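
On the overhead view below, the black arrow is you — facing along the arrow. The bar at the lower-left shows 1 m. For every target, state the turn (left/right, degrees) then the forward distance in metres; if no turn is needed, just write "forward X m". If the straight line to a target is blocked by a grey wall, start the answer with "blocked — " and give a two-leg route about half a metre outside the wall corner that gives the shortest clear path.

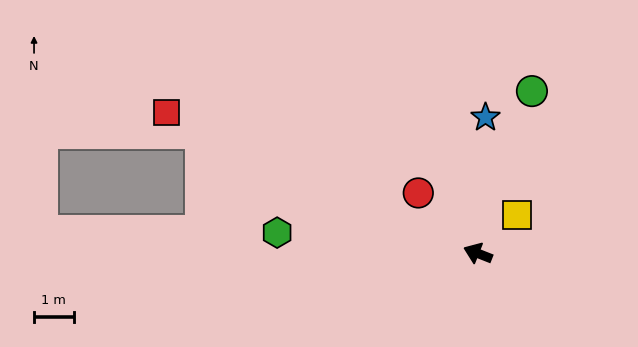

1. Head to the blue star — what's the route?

turn right 72°, forward 3.4 m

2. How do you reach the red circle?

turn right 24°, forward 2.1 m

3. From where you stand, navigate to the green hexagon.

turn left 16°, forward 5.1 m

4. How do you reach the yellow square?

turn right 114°, forward 1.4 m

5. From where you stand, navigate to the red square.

turn right 3°, forward 8.6 m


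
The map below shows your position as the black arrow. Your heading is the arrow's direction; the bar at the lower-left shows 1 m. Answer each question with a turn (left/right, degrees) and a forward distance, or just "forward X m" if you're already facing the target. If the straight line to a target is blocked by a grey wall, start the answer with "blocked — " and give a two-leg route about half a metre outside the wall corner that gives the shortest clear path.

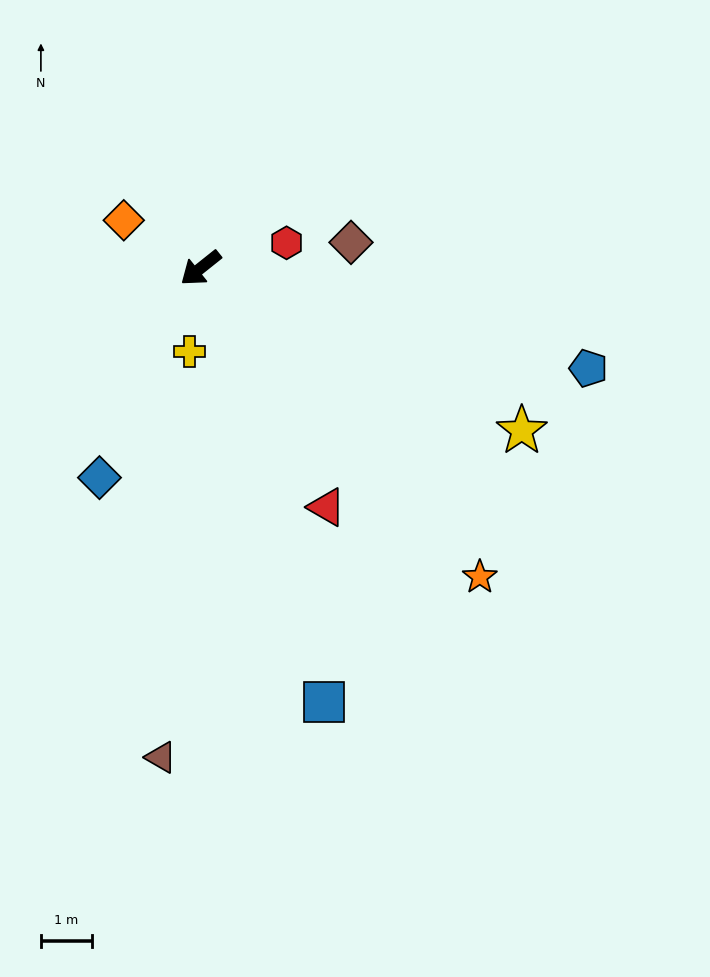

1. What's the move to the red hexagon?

turn left 158°, forward 1.7 m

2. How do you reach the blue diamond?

turn left 26°, forward 4.5 m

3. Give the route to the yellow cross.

turn left 44°, forward 1.6 m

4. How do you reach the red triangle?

turn left 79°, forward 5.3 m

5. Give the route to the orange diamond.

turn right 70°, forward 1.8 m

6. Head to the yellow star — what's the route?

turn left 115°, forward 7.0 m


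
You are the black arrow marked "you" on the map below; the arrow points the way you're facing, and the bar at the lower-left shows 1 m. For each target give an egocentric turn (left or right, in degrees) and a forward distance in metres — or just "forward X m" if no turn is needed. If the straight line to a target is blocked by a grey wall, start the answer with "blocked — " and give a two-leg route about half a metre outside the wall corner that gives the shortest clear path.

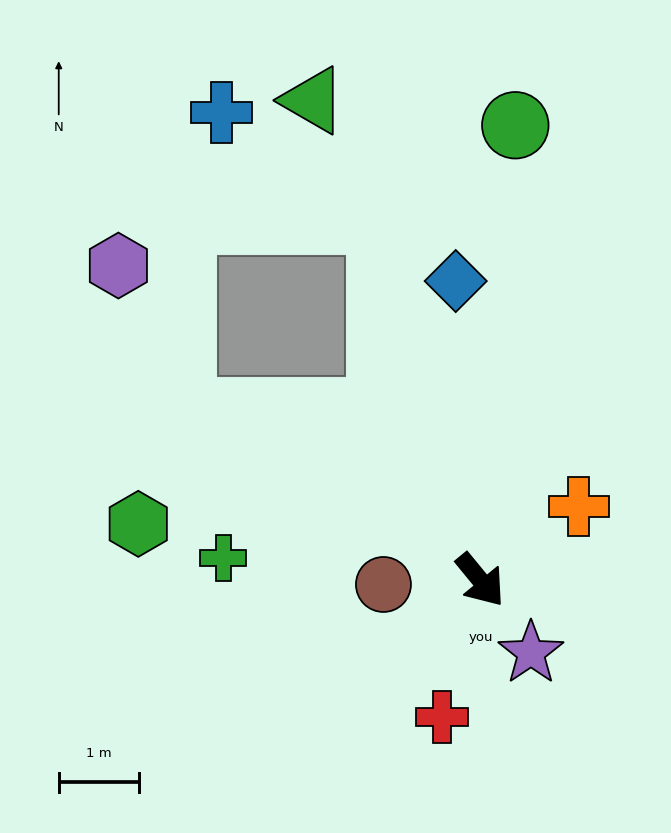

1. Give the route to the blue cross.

blocked — turn left 156°, forward 4.7 m, then turn left 41°, forward 2.4 m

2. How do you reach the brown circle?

turn right 127°, forward 1.2 m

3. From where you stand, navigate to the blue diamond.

turn left 145°, forward 3.7 m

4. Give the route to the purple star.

turn right 5°, forward 1.1 m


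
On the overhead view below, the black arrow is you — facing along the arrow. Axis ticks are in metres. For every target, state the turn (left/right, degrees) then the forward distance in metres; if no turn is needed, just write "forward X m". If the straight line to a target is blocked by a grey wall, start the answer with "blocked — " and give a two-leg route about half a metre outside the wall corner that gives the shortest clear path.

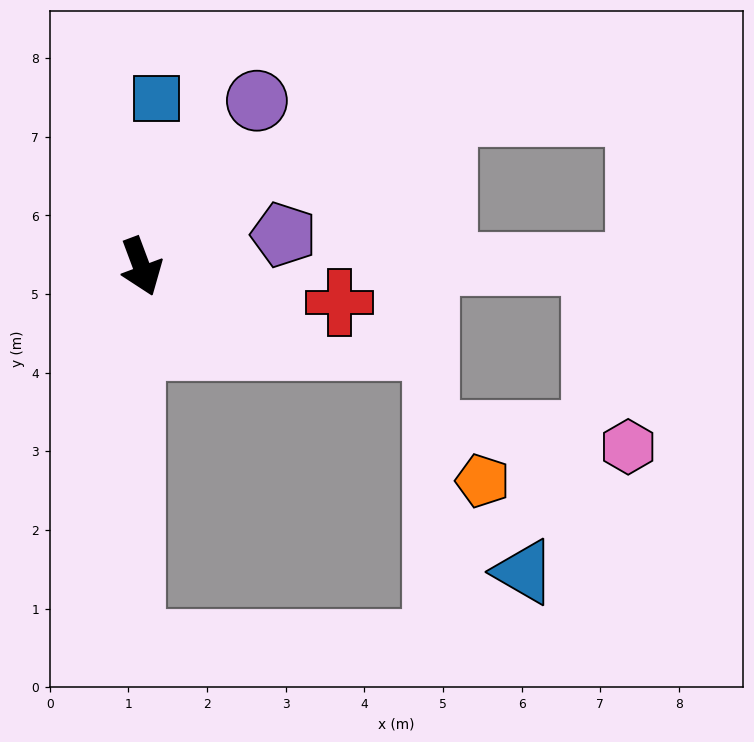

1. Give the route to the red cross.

turn left 59°, forward 2.6 m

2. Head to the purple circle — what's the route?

turn left 125°, forward 2.6 m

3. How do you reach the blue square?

turn left 154°, forward 2.2 m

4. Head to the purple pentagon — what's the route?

turn left 82°, forward 1.9 m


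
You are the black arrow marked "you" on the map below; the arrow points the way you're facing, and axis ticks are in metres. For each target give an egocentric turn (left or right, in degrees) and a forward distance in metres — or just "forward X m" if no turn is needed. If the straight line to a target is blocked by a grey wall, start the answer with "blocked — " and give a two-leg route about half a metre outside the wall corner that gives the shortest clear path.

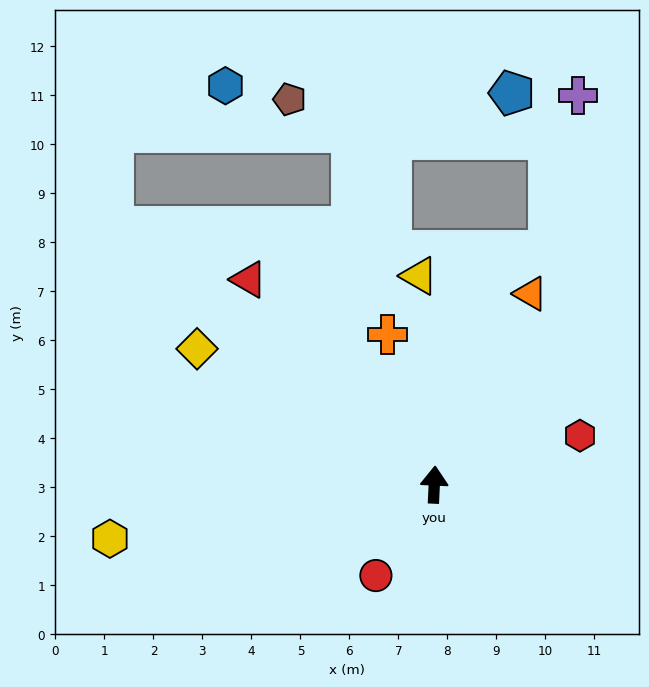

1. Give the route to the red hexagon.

turn right 69°, forward 3.1 m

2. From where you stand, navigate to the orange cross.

turn left 20°, forward 3.2 m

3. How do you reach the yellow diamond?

turn left 63°, forward 5.6 m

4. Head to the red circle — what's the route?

turn left 150°, forward 2.2 m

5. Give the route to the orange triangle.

turn right 24°, forward 4.4 m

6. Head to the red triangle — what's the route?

turn left 45°, forward 5.6 m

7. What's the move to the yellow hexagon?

turn left 102°, forward 6.7 m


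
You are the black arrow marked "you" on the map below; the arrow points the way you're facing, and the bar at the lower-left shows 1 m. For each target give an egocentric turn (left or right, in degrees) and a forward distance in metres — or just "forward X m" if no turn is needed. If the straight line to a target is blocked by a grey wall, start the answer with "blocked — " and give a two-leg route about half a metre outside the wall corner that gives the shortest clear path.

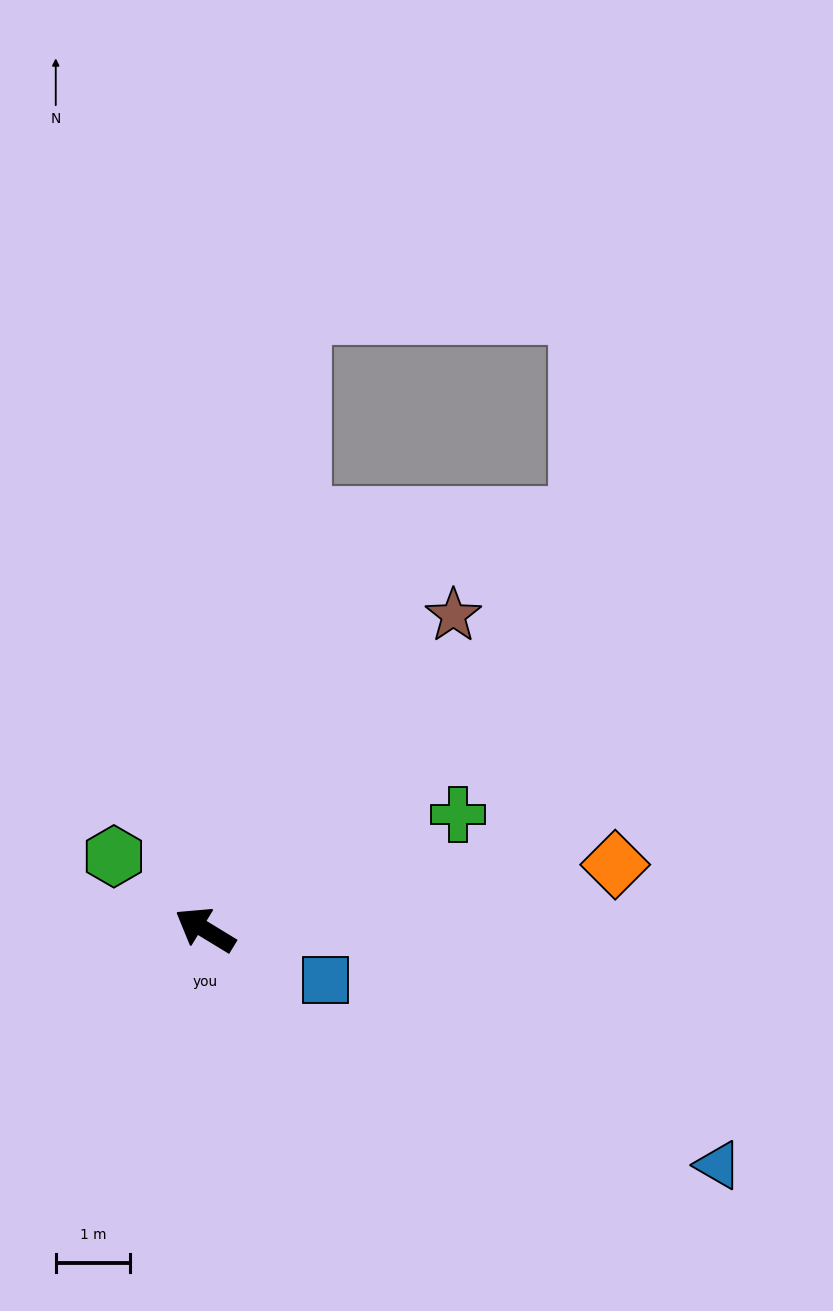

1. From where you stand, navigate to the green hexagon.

turn right 7°, forward 1.6 m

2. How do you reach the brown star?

turn right 97°, forward 5.4 m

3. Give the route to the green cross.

turn right 124°, forward 3.7 m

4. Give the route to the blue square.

turn right 171°, forward 1.8 m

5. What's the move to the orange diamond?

turn right 140°, forward 5.6 m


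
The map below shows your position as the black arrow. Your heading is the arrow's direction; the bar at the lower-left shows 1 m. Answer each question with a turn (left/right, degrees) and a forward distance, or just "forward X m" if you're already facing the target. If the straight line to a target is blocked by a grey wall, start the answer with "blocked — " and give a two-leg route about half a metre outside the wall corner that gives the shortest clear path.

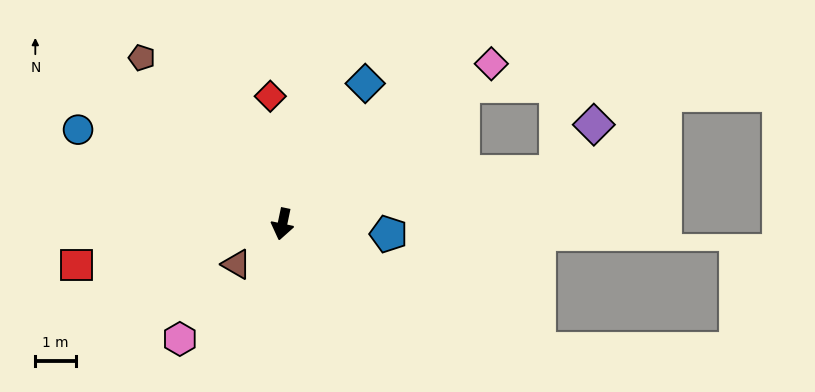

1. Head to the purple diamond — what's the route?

blocked — turn left 113°, forward 6.9 m, then turn left 40°, forward 1.5 m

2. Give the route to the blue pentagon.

turn left 96°, forward 2.6 m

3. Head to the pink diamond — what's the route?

turn left 139°, forward 6.5 m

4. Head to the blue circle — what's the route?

turn right 103°, forward 5.5 m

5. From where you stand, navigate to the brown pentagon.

turn right 128°, forward 5.4 m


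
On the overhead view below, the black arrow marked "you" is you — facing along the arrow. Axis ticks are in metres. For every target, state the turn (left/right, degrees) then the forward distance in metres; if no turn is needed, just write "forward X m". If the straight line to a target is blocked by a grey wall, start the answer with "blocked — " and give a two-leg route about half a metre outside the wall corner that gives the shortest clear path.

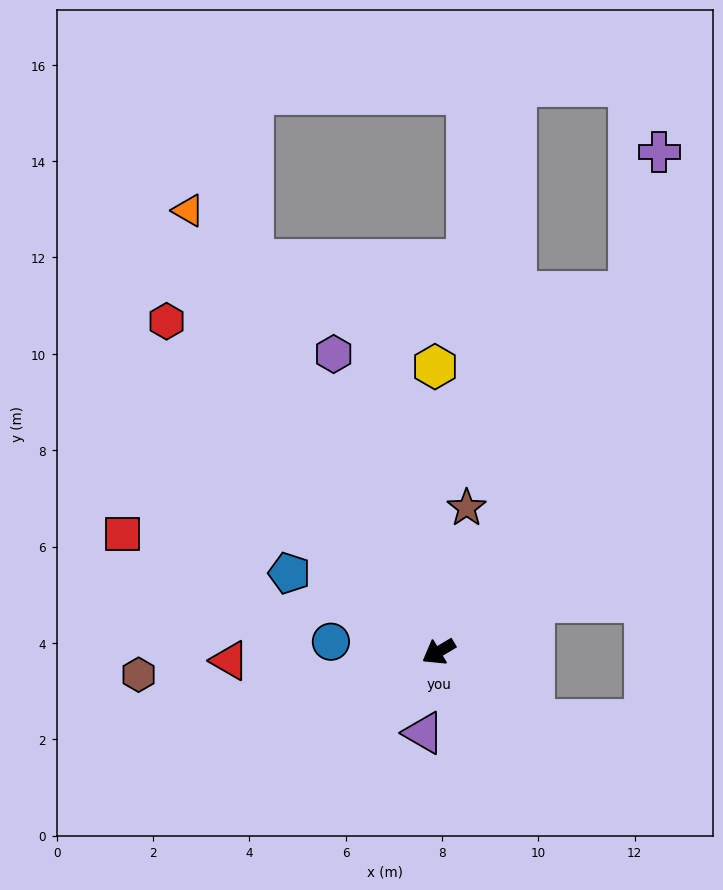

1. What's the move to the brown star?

turn right 132°, forward 3.0 m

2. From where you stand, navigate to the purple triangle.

turn left 49°, forward 1.7 m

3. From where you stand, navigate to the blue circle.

turn right 36°, forward 2.2 m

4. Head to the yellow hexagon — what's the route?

turn right 120°, forward 5.9 m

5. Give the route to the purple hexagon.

turn right 101°, forward 6.6 m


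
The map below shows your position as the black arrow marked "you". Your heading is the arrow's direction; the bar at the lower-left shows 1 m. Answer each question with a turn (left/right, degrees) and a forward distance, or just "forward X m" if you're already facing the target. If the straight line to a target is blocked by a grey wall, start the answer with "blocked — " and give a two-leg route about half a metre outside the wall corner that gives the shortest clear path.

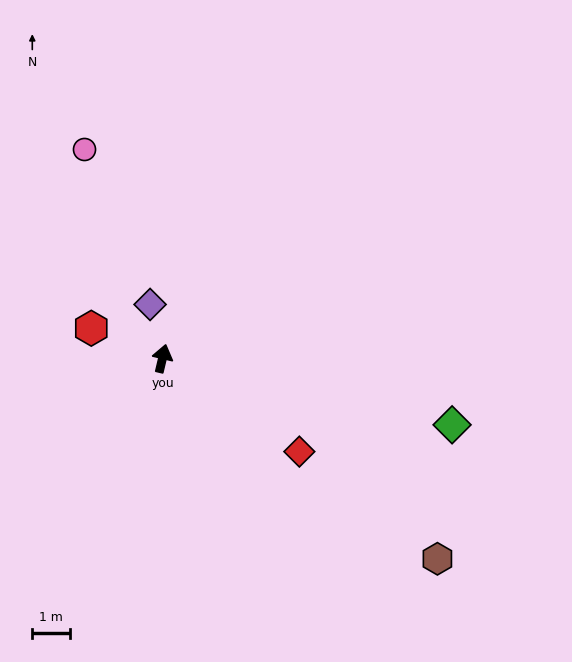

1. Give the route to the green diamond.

turn right 90°, forward 7.9 m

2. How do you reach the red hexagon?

turn left 80°, forward 2.1 m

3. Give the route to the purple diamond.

turn left 26°, forward 1.5 m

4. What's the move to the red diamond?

turn right 111°, forward 4.4 m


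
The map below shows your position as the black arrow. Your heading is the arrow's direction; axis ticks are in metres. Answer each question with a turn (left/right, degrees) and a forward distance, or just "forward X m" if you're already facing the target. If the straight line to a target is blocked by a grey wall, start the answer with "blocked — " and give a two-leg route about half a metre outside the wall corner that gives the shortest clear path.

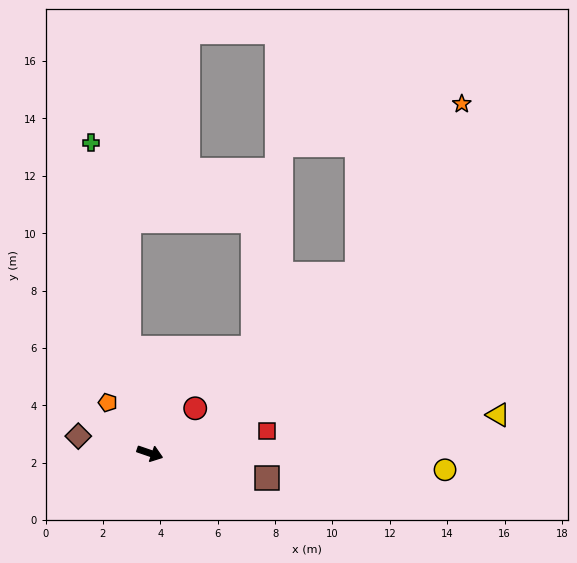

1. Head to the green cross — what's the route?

turn left 120°, forward 11.0 m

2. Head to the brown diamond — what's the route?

turn right 174°, forward 2.6 m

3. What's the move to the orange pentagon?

turn left 149°, forward 2.3 m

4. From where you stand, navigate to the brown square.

turn left 7°, forward 4.2 m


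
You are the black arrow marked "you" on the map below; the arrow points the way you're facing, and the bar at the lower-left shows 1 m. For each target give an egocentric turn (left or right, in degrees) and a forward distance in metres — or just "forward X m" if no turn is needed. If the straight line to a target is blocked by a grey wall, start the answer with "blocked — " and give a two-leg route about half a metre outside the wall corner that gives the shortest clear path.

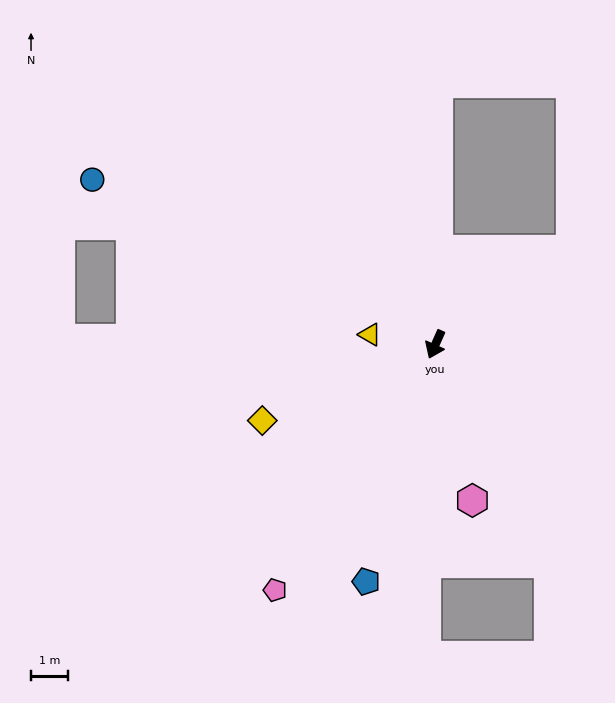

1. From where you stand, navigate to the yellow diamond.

turn right 42°, forward 5.1 m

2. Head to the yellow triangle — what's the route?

turn right 75°, forward 1.8 m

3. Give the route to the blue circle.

turn right 92°, forward 10.3 m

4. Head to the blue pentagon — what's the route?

turn left 8°, forward 6.7 m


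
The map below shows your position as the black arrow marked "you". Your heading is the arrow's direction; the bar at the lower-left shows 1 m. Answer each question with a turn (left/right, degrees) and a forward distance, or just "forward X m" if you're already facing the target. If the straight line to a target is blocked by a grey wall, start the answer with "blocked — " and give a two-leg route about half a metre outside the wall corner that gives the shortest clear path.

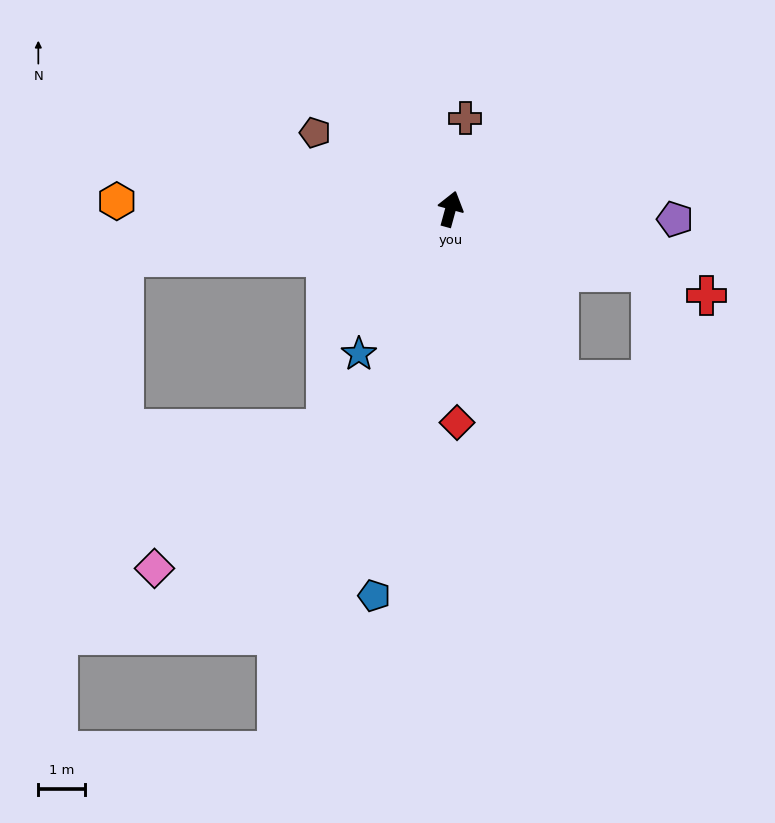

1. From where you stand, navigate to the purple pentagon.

turn right 77°, forward 4.8 m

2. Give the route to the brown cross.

turn left 6°, forward 2.0 m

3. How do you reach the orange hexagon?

turn left 104°, forward 7.2 m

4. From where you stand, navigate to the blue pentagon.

turn right 176°, forward 8.5 m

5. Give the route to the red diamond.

turn right 163°, forward 4.6 m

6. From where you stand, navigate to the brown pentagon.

turn left 76°, forward 3.3 m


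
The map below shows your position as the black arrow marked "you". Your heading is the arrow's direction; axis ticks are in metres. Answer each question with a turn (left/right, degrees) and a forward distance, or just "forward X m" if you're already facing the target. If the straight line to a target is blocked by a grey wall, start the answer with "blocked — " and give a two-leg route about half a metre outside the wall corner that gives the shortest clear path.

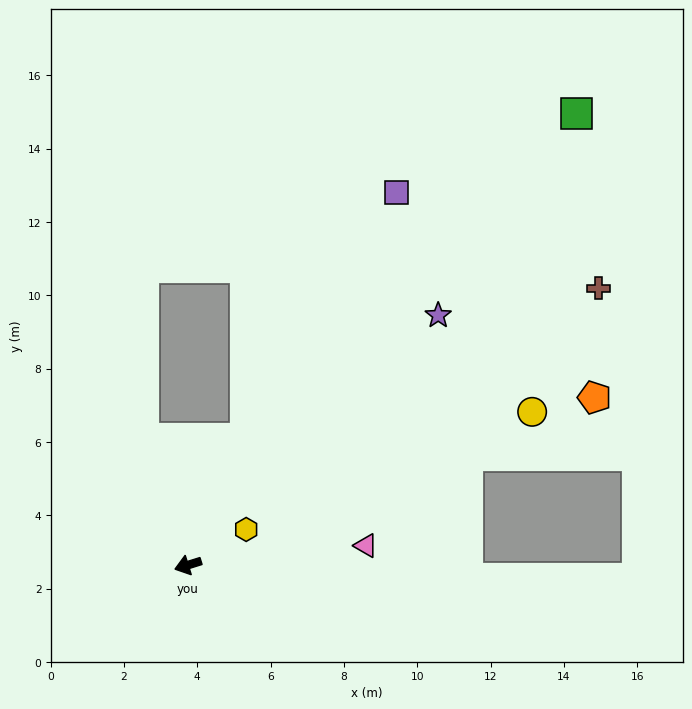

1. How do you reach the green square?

turn right 148°, forward 16.3 m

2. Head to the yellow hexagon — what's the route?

turn right 166°, forward 1.9 m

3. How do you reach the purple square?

turn right 137°, forward 11.6 m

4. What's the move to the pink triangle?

turn left 169°, forward 4.9 m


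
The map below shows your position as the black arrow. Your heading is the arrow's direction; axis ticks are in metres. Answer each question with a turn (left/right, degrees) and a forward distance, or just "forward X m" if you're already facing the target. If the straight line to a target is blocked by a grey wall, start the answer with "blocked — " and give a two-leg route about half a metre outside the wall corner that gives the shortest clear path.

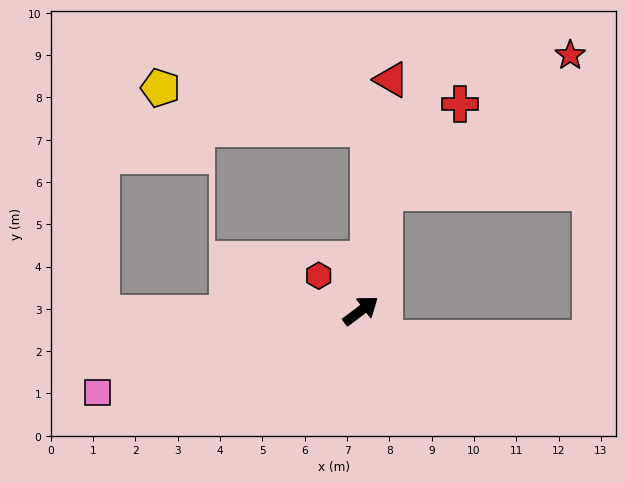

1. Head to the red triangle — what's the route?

turn left 45°, forward 5.5 m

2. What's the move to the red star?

blocked — turn left 41°, forward 2.8 m, then turn right 41°, forward 5.5 m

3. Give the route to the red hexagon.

turn left 103°, forward 1.3 m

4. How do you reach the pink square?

turn left 160°, forward 6.5 m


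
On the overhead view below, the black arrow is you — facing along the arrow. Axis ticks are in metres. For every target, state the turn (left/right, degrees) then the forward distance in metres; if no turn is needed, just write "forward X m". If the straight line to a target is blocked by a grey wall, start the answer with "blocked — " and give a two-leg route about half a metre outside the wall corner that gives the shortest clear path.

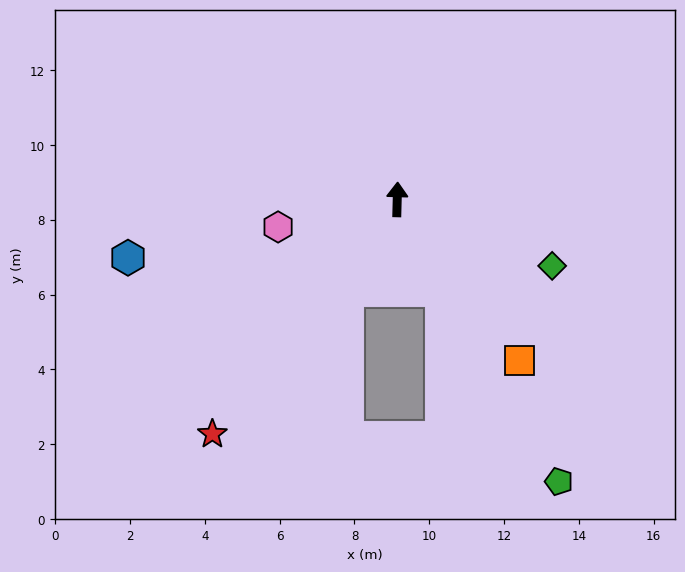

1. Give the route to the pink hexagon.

turn left 105°, forward 3.3 m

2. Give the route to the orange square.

turn right 141°, forward 5.4 m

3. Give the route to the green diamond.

turn right 112°, forward 4.5 m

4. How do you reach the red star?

turn left 143°, forward 8.0 m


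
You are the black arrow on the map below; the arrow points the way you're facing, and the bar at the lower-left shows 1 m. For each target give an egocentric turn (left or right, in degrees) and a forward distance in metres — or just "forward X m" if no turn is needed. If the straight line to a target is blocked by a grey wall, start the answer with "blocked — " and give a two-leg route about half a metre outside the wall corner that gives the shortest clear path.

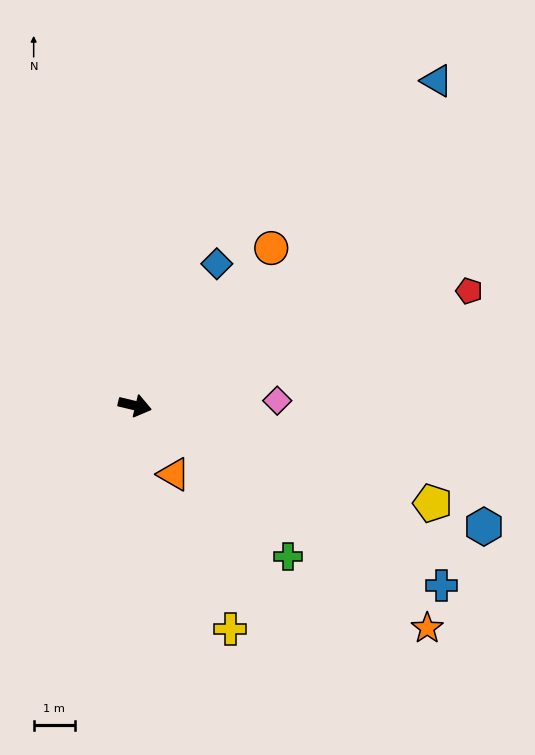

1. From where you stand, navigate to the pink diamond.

turn left 15°, forward 3.5 m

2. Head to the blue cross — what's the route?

turn right 17°, forward 8.7 m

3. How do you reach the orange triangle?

turn right 47°, forward 1.9 m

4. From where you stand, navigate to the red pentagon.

turn left 32°, forward 8.6 m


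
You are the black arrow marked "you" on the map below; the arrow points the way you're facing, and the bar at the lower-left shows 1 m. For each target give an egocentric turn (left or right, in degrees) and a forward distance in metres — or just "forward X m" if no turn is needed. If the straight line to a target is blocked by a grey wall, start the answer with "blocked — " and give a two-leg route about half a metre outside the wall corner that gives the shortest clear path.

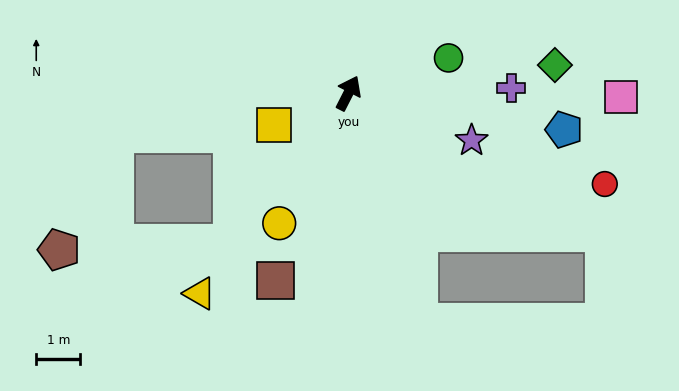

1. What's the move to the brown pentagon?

blocked — turn left 169°, forward 4.3 m, then turn right 50°, forward 3.9 m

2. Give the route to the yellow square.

turn left 140°, forward 1.8 m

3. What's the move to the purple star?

turn right 84°, forward 3.0 m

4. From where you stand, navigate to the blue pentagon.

turn right 73°, forward 5.0 m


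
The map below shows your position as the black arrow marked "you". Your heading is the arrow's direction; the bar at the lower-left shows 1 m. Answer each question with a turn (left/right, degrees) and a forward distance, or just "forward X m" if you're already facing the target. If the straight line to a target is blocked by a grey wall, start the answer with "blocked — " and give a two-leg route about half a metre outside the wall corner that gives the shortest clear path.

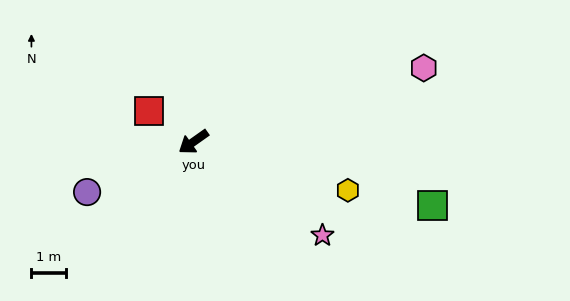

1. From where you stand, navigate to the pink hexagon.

turn left 162°, forward 6.9 m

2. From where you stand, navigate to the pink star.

turn left 109°, forward 4.5 m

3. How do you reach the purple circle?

turn right 10°, forward 3.4 m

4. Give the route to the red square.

turn right 70°, forward 1.5 m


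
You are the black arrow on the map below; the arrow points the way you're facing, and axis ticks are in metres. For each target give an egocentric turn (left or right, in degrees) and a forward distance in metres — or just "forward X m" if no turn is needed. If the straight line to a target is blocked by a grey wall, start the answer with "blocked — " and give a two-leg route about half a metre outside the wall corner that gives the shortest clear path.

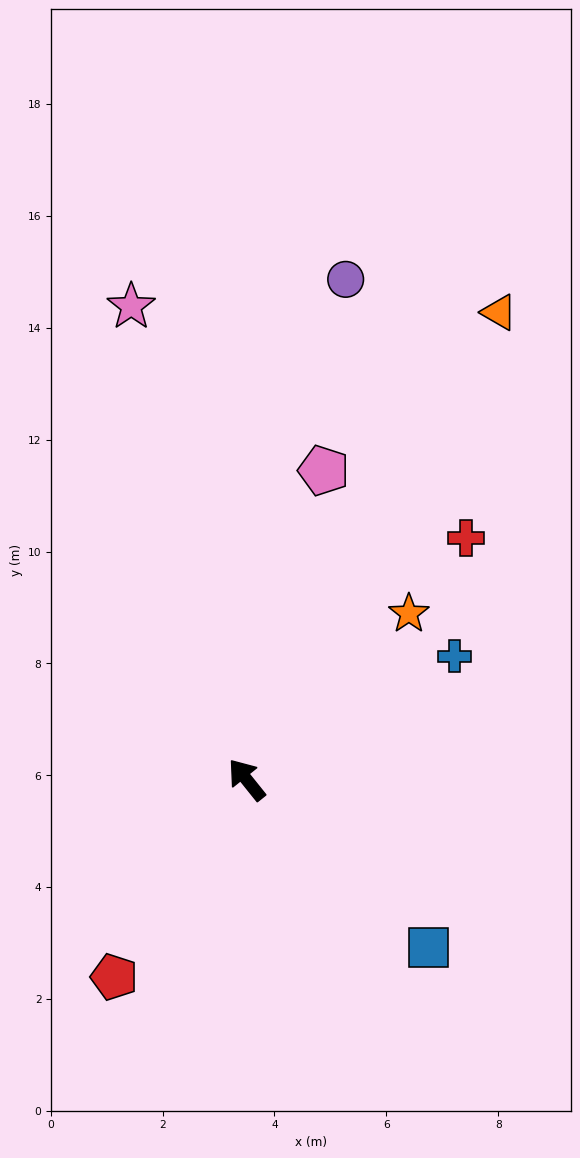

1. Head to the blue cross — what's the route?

turn right 98°, forward 4.3 m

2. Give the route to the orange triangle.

turn right 67°, forward 9.5 m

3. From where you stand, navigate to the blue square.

turn right 172°, forward 4.4 m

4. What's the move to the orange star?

turn right 83°, forward 4.2 m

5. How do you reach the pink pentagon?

turn right 53°, forward 5.7 m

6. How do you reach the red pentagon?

turn left 107°, forward 4.2 m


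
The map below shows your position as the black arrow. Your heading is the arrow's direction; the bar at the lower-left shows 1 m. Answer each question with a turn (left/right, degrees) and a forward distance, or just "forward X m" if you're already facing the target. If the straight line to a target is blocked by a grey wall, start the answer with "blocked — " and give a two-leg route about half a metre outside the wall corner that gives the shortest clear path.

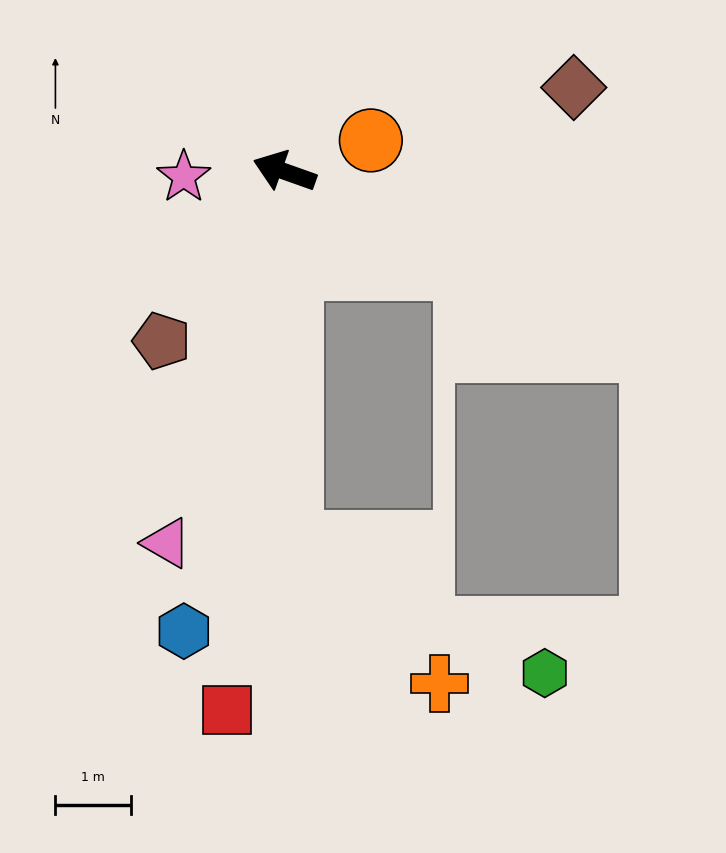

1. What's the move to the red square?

turn left 103°, forward 7.1 m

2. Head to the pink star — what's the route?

turn left 23°, forward 1.3 m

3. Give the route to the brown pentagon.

turn left 74°, forward 2.8 m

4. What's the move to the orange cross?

blocked — turn left 110°, forward 4.9 m, then turn left 46°, forward 2.7 m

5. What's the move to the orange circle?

turn right 141°, forward 1.2 m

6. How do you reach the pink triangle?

turn left 92°, forward 5.1 m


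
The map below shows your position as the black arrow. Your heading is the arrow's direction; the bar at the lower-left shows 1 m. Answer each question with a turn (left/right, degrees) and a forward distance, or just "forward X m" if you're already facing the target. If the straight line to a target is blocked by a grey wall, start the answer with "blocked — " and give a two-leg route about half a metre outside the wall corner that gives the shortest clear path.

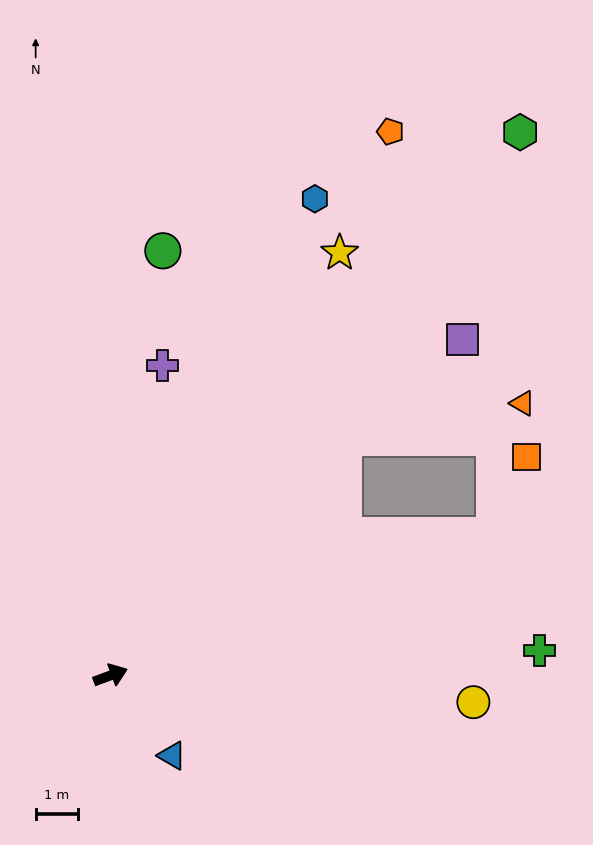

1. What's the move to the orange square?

blocked — forward 9.7 m, then turn left 47°, forward 2.0 m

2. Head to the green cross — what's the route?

turn right 17°, forward 10.2 m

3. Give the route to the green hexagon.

turn left 33°, forward 16.2 m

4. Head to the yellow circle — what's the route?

turn right 25°, forward 8.6 m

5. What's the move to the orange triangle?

blocked — turn left 25°, forward 7.9 m, then turn right 34°, forward 4.3 m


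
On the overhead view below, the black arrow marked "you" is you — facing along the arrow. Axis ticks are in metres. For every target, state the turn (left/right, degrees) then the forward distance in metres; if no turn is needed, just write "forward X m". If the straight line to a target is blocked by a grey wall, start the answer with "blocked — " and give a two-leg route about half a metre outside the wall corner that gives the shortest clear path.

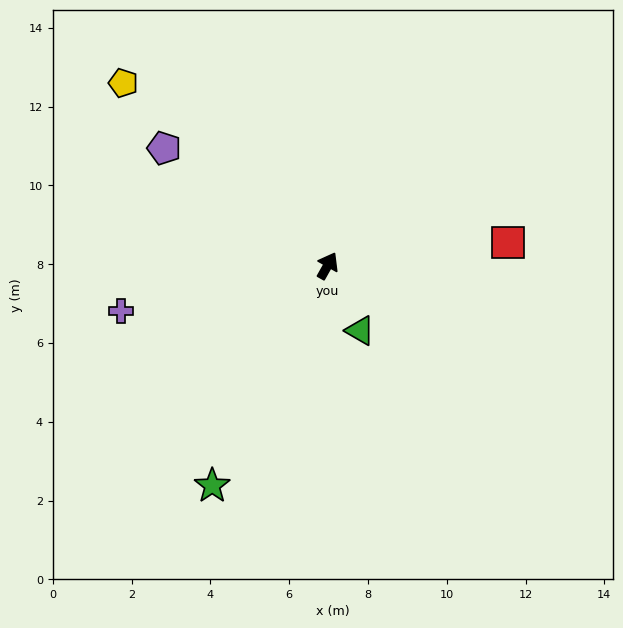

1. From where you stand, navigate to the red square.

turn right 53°, forward 4.6 m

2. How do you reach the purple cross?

turn left 132°, forward 5.4 m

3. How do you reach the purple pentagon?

turn left 84°, forward 5.1 m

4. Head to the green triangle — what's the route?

turn right 124°, forward 1.8 m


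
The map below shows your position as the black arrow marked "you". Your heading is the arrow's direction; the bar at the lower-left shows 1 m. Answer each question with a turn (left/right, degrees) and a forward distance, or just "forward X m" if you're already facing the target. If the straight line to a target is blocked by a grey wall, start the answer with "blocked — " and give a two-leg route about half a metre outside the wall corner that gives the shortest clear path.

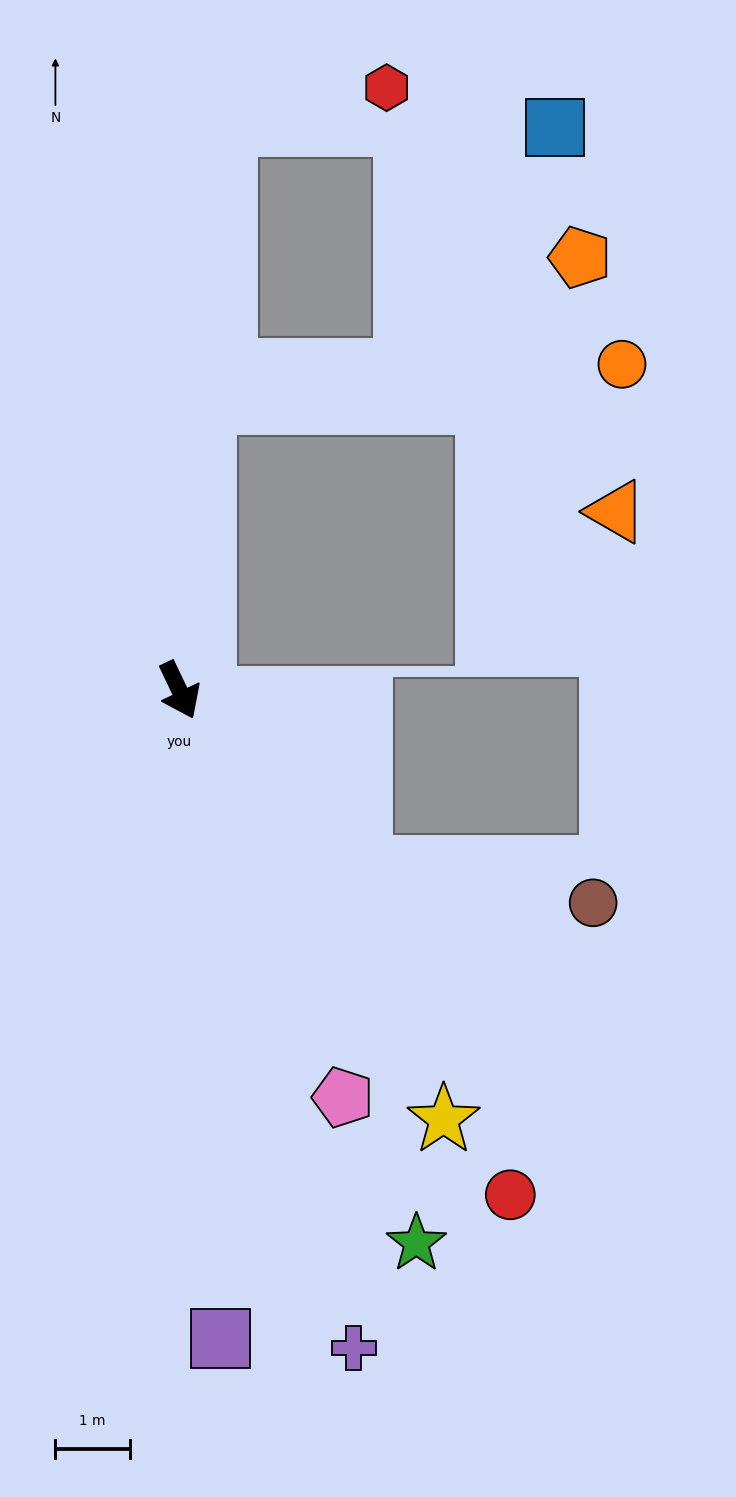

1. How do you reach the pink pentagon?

turn right 4°, forward 5.9 m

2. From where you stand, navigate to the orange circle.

blocked — turn left 150°, forward 3.9 m, then turn right 80°, forward 5.6 m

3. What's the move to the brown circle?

blocked — turn left 20°, forward 3.4 m, then turn left 36°, forward 3.2 m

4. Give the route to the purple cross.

turn right 11°, forward 9.2 m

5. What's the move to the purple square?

turn right 22°, forward 8.8 m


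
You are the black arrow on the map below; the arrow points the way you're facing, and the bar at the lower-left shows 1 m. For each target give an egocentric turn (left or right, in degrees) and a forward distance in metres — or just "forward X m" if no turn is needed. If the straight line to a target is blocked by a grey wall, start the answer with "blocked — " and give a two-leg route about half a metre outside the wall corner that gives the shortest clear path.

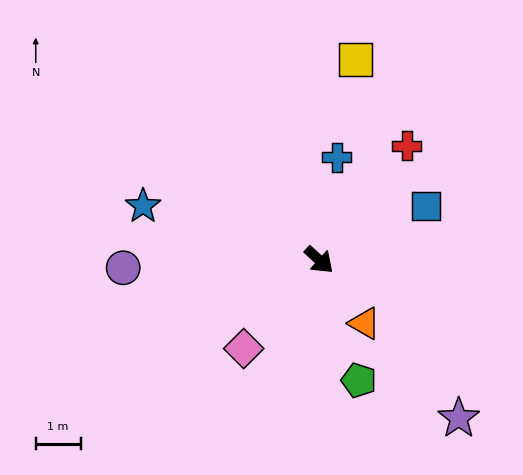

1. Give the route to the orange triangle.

turn right 12°, forward 1.7 m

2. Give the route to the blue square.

turn left 69°, forward 2.7 m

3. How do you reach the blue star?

turn right 155°, forward 4.1 m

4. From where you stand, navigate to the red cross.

turn left 95°, forward 3.2 m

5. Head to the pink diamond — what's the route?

turn right 88°, forward 2.6 m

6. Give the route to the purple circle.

turn right 135°, forward 4.4 m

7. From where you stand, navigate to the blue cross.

turn left 123°, forward 2.3 m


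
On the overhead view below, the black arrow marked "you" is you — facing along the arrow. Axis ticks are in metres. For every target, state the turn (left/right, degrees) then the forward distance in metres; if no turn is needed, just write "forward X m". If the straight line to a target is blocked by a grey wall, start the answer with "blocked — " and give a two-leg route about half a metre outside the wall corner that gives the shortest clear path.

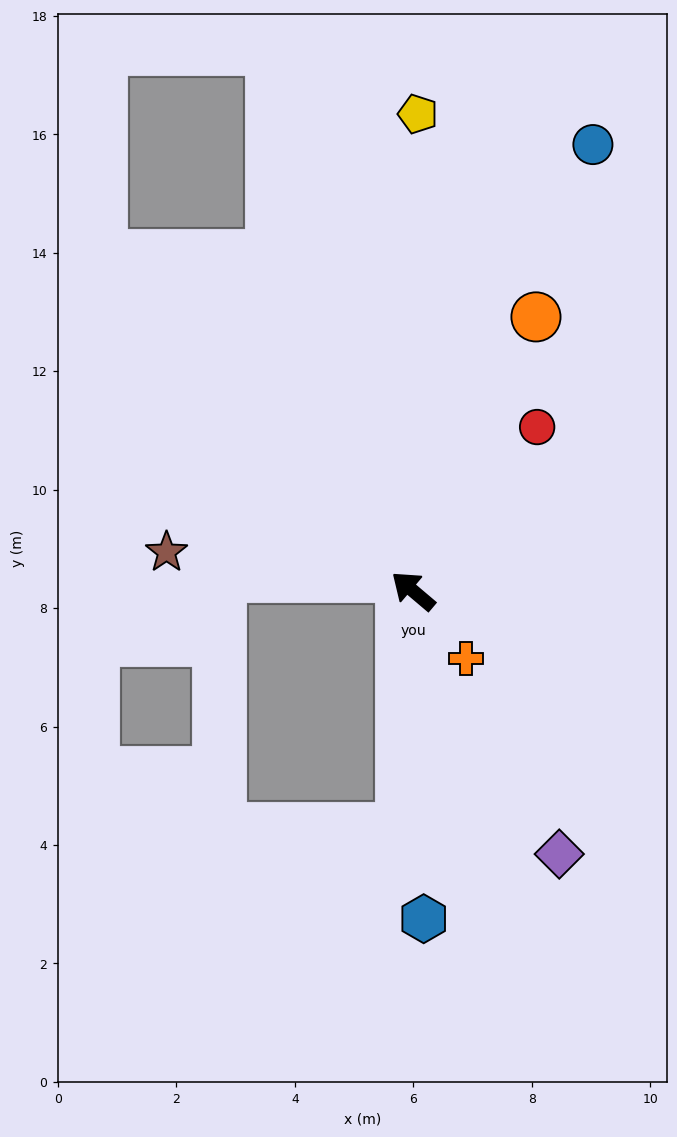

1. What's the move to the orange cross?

turn left 168°, forward 1.4 m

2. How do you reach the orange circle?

turn right 74°, forward 5.1 m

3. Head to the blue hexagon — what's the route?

turn left 132°, forward 5.5 m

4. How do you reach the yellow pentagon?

turn right 50°, forward 8.1 m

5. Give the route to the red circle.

turn right 87°, forward 3.5 m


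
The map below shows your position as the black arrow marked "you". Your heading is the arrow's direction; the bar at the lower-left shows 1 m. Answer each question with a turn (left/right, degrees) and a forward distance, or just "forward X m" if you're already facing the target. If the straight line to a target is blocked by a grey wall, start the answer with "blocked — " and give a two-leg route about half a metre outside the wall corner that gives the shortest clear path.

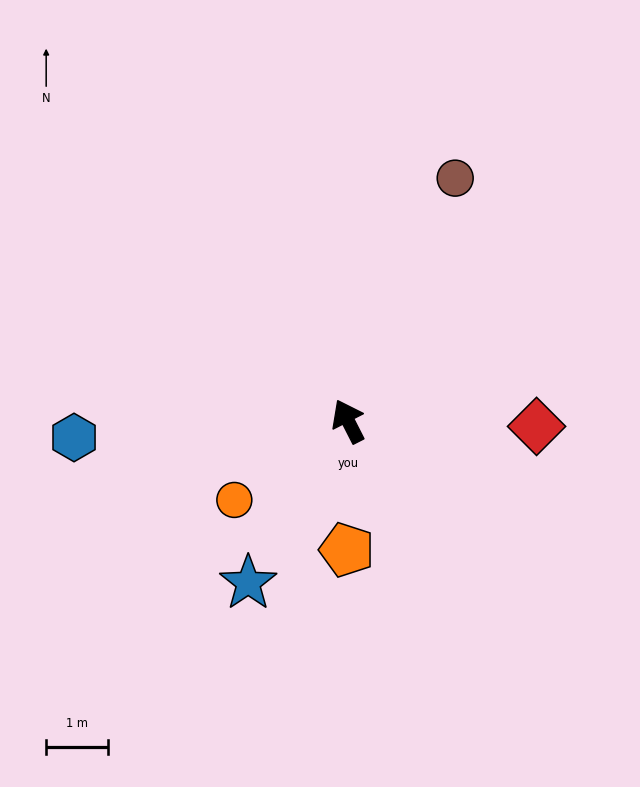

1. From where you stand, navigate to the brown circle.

turn right 51°, forward 4.3 m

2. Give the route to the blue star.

turn left 121°, forward 3.1 m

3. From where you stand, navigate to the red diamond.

turn right 119°, forward 3.1 m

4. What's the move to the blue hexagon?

turn left 66°, forward 4.5 m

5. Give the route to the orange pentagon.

turn left 152°, forward 2.1 m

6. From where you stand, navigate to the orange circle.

turn left 98°, forward 2.2 m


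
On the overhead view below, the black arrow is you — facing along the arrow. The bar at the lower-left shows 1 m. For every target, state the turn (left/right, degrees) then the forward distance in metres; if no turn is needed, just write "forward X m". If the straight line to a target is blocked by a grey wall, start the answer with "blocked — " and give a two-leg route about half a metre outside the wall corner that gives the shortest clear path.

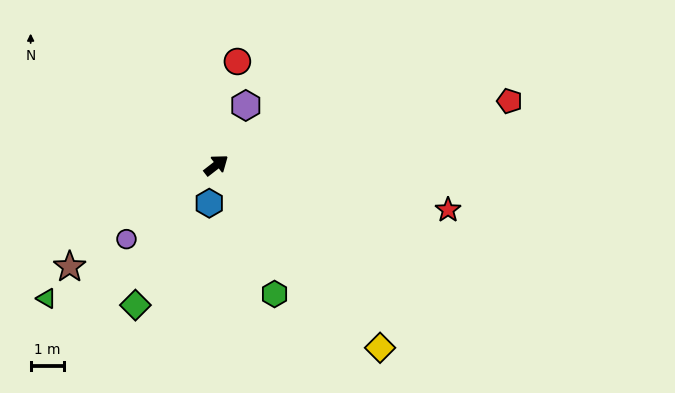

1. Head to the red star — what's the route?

turn right 49°, forward 7.2 m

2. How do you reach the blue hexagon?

turn right 138°, forward 1.2 m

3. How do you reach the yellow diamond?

turn right 86°, forward 7.5 m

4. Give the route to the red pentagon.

turn right 25°, forward 9.1 m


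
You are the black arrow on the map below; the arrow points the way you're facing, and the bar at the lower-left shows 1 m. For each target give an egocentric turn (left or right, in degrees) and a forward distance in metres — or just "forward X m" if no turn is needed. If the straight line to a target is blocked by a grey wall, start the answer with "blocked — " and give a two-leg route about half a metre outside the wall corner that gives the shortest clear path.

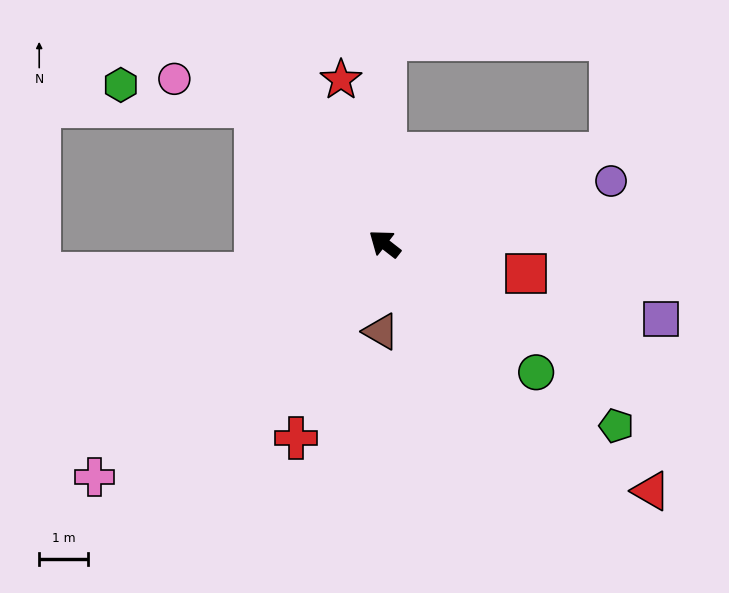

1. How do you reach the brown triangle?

turn left 126°, forward 1.8 m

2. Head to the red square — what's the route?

turn right 154°, forward 3.0 m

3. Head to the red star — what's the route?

turn right 37°, forward 3.5 m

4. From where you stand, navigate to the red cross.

turn left 103°, forward 4.4 m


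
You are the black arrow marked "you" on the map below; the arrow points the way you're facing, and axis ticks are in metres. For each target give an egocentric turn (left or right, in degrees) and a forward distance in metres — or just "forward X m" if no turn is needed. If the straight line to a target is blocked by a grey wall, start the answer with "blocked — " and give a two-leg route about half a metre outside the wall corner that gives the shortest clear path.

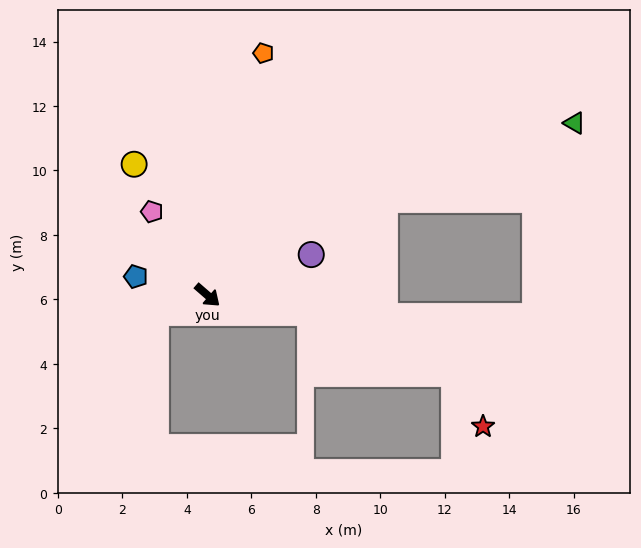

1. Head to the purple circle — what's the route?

turn left 62°, forward 3.5 m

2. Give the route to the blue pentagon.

turn right 154°, forward 2.3 m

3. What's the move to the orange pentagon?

turn left 118°, forward 7.7 m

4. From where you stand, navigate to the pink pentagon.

turn left 165°, forward 3.1 m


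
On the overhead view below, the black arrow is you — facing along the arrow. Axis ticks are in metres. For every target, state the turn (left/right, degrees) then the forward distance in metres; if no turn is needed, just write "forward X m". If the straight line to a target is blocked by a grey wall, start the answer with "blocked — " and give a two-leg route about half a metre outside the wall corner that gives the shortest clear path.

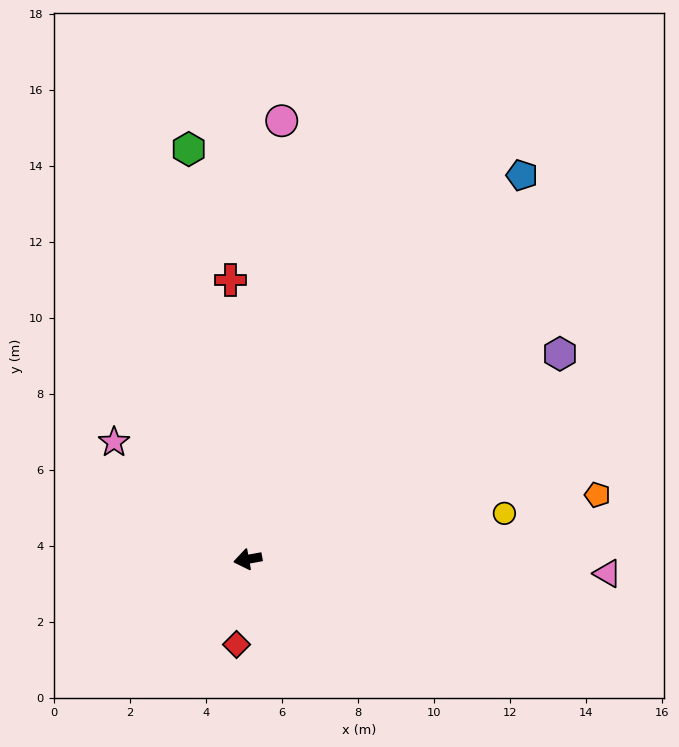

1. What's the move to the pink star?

turn right 52°, forward 4.7 m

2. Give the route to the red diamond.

turn left 72°, forward 2.3 m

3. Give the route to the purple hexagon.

turn right 157°, forward 9.8 m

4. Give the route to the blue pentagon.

turn right 136°, forward 12.4 m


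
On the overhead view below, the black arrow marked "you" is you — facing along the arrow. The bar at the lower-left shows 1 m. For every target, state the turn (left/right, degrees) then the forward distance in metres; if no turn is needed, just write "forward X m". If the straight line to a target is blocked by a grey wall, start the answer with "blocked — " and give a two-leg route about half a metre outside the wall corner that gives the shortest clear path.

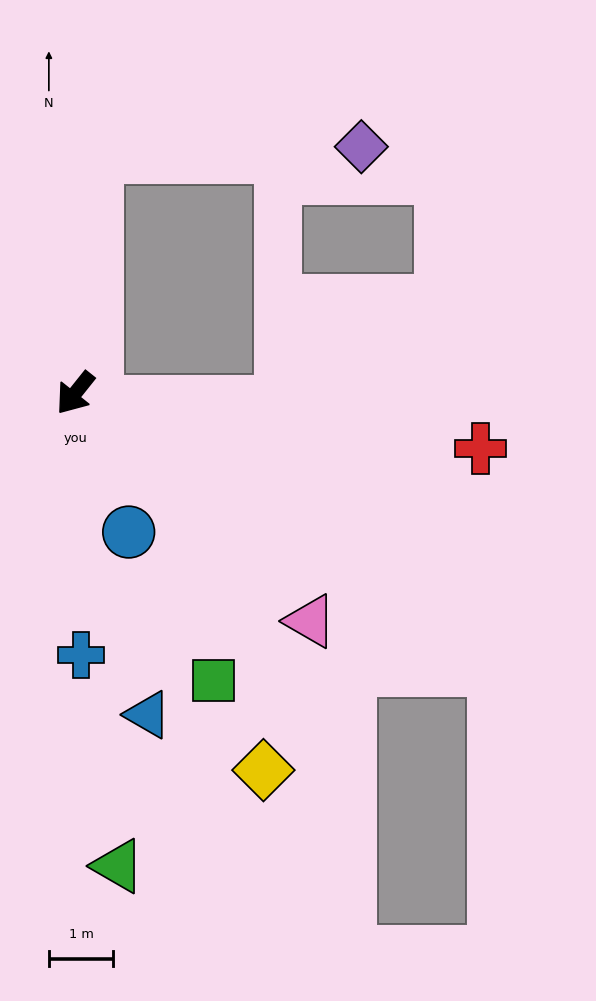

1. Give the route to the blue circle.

turn left 60°, forward 2.3 m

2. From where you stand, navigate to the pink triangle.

turn left 85°, forward 5.1 m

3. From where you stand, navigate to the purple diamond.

blocked — turn right 146°, forward 3.7 m, then turn right 83°, forward 4.1 m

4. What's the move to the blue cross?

turn left 40°, forward 4.1 m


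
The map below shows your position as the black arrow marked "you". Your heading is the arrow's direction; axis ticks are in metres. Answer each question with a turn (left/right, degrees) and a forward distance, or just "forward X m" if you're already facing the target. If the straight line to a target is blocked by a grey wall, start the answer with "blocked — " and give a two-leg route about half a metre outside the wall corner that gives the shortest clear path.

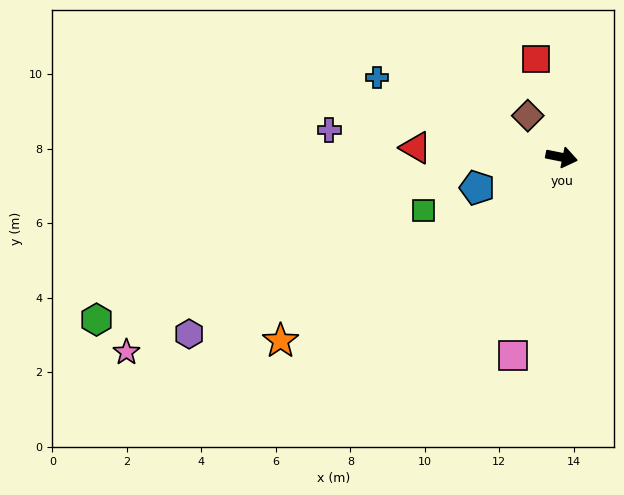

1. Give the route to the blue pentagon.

turn right 149°, forward 2.4 m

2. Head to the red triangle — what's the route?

turn right 172°, forward 3.9 m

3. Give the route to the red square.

turn left 116°, forward 2.7 m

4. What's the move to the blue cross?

turn left 168°, forward 5.4 m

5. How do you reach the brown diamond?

turn left 141°, forward 1.4 m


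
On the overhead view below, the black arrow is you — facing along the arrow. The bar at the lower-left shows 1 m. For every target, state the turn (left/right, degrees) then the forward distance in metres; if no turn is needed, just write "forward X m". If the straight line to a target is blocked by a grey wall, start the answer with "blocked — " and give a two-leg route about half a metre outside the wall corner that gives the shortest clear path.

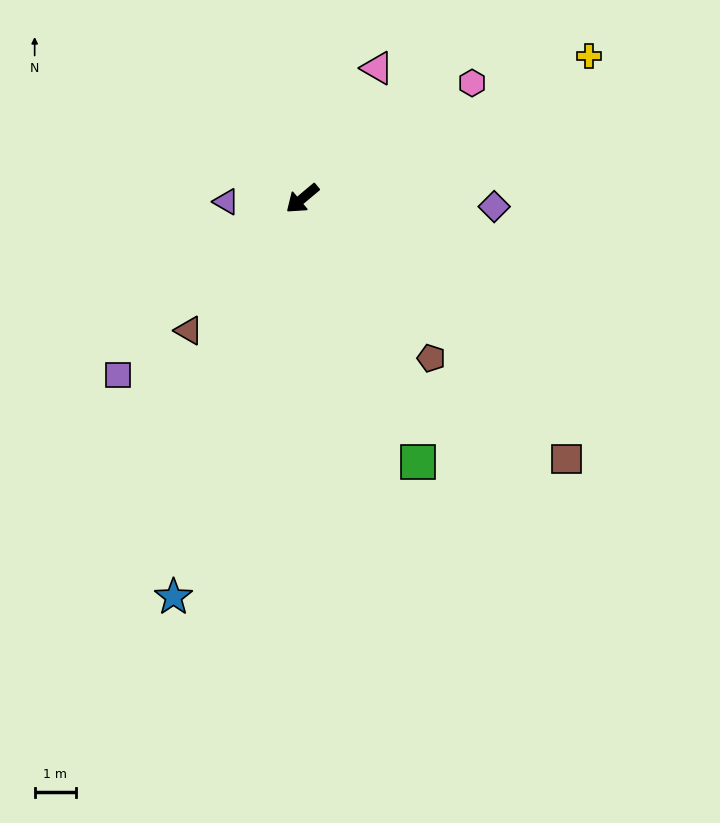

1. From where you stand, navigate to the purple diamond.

turn left 138°, forward 4.7 m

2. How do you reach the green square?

turn left 74°, forward 7.0 m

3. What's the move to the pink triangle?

turn right 160°, forward 3.7 m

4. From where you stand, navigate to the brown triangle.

turn left 9°, forward 4.2 m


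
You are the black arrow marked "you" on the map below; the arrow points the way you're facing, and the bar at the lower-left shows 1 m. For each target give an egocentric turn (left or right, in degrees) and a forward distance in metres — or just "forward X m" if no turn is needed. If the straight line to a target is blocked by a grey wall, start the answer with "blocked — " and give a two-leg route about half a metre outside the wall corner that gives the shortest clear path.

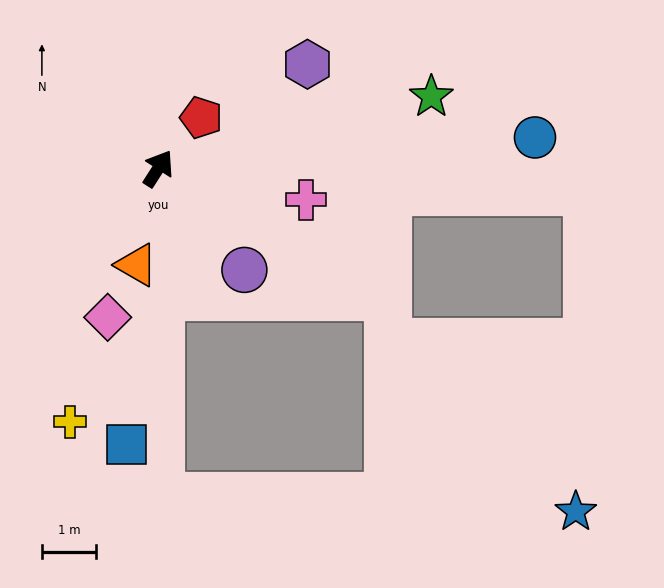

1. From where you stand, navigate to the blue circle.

turn right 53°, forward 7.0 m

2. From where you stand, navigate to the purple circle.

turn right 107°, forward 2.5 m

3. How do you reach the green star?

turn right 43°, forward 5.2 m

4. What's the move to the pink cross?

turn right 69°, forward 2.8 m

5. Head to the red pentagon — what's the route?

turn right 7°, forward 1.2 m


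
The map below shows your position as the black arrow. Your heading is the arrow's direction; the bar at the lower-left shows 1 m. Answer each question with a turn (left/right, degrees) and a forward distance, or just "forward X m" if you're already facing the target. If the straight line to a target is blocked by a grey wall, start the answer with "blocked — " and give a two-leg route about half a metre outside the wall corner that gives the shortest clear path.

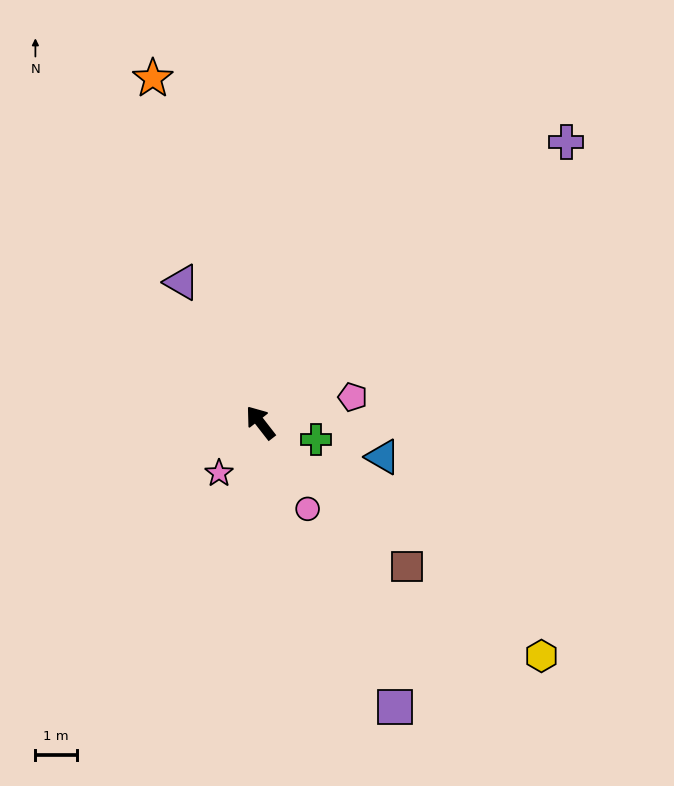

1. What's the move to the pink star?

turn left 103°, forward 1.6 m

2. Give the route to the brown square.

turn right 172°, forward 5.0 m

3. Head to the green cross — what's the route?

turn right 145°, forward 1.4 m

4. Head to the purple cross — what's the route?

turn right 85°, forward 10.1 m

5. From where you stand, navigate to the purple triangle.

turn right 9°, forward 3.9 m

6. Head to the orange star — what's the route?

turn right 21°, forward 8.7 m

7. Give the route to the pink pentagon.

turn right 112°, forward 2.3 m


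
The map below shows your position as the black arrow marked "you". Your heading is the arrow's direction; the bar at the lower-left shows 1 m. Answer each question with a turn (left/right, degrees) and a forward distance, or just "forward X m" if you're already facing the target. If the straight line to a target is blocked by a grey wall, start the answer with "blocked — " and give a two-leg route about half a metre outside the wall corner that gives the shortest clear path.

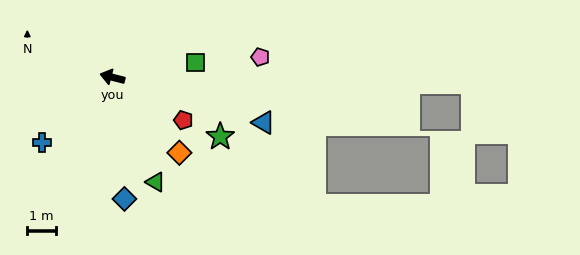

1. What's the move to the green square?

turn right 156°, forward 3.0 m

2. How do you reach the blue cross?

turn left 57°, forward 3.4 m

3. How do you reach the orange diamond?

turn left 146°, forward 3.5 m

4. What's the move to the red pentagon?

turn left 163°, forward 2.9 m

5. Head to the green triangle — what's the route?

turn left 127°, forward 4.0 m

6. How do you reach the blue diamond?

turn left 110°, forward 4.3 m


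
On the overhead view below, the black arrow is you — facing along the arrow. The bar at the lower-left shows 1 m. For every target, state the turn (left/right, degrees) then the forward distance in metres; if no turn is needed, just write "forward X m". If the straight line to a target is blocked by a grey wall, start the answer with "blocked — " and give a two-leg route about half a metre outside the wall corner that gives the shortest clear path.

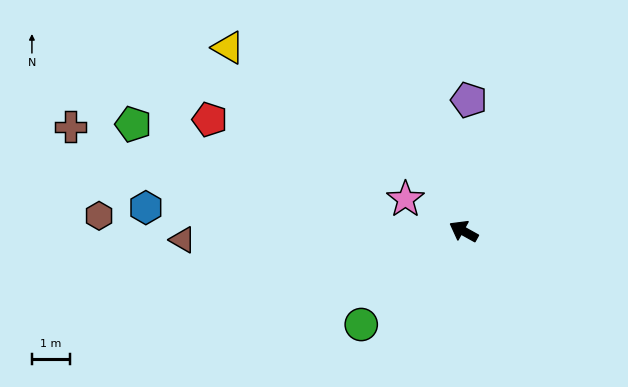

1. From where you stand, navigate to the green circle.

turn left 71°, forward 3.6 m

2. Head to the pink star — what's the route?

forward 1.7 m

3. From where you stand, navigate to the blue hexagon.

turn left 25°, forward 8.3 m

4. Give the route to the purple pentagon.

turn right 63°, forward 3.4 m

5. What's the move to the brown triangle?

turn left 31°, forward 7.3 m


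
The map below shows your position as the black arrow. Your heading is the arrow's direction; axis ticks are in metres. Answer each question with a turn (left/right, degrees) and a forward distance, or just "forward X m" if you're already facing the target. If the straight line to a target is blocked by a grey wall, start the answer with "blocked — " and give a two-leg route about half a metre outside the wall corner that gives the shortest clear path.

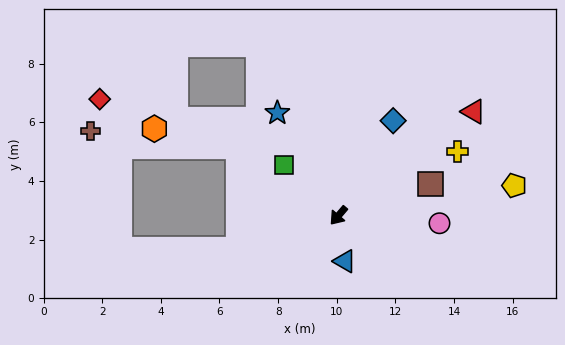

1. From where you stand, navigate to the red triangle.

turn left 168°, forward 5.8 m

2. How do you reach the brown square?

turn left 149°, forward 3.3 m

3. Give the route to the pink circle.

turn left 126°, forward 3.5 m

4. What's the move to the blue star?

turn right 109°, forward 4.1 m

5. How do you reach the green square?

turn right 92°, forward 2.5 m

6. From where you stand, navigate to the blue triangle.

turn left 48°, forward 1.6 m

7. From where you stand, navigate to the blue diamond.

turn right 170°, forward 3.7 m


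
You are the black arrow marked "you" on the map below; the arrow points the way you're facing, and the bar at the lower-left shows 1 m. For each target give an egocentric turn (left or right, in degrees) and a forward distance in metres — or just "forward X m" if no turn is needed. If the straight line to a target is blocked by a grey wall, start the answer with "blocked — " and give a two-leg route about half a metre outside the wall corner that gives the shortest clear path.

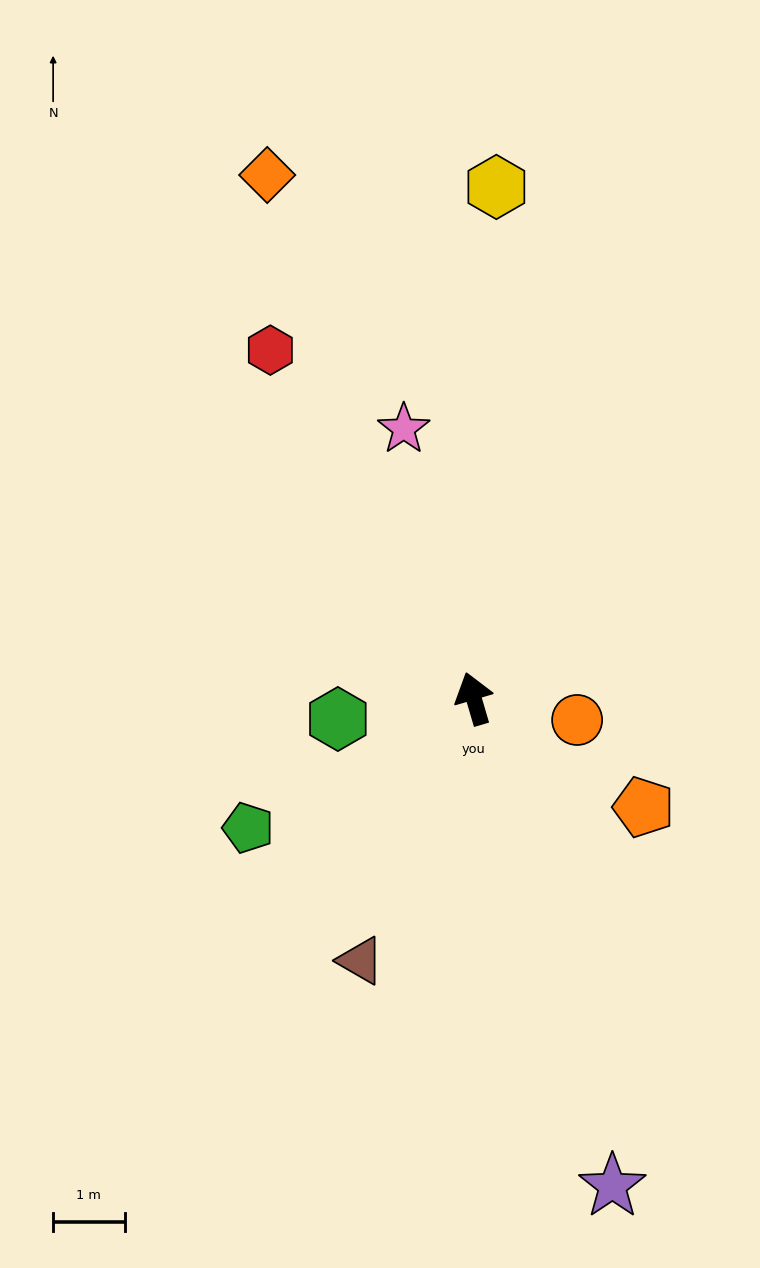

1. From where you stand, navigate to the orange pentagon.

turn right 139°, forward 2.8 m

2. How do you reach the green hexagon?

turn left 82°, forward 1.9 m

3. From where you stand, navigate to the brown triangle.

turn left 140°, forward 4.0 m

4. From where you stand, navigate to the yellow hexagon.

turn right 19°, forward 7.2 m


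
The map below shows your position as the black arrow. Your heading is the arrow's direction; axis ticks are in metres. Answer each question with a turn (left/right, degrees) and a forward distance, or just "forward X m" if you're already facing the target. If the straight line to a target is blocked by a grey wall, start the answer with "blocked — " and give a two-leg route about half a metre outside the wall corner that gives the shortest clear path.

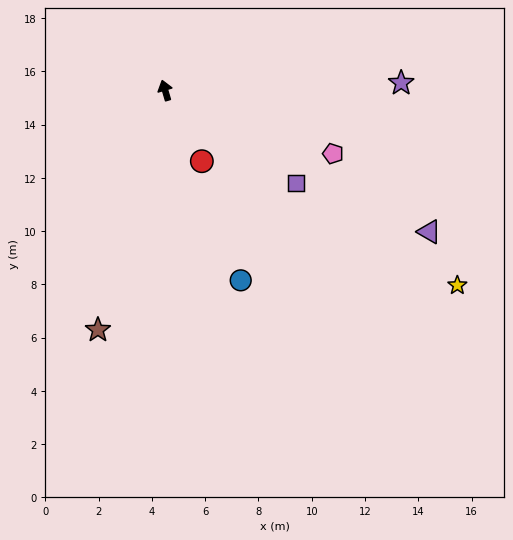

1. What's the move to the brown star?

turn left 148°, forward 9.3 m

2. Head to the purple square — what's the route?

turn right 142°, forward 6.0 m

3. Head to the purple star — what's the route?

turn right 105°, forward 8.9 m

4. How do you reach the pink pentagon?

turn right 127°, forward 6.7 m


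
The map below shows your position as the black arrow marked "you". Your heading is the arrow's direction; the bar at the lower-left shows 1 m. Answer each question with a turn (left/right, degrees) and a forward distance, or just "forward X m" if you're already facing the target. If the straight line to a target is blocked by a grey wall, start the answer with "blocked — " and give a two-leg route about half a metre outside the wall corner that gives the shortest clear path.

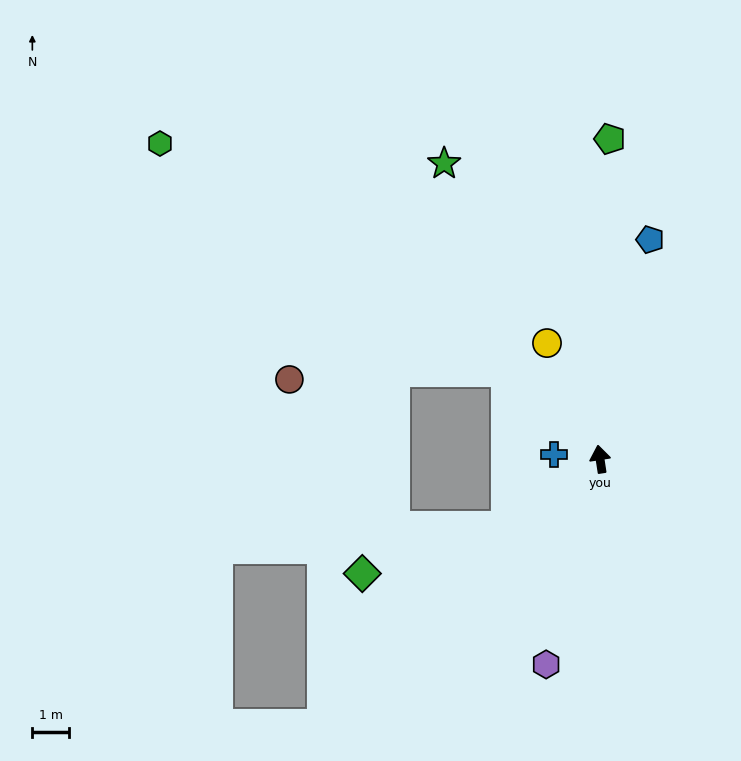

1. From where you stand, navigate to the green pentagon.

turn right 10°, forward 8.6 m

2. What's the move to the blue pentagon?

turn right 22°, forward 6.1 m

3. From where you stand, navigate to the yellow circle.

turn left 16°, forward 3.4 m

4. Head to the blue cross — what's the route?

turn left 75°, forward 1.2 m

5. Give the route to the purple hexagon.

turn left 157°, forward 5.7 m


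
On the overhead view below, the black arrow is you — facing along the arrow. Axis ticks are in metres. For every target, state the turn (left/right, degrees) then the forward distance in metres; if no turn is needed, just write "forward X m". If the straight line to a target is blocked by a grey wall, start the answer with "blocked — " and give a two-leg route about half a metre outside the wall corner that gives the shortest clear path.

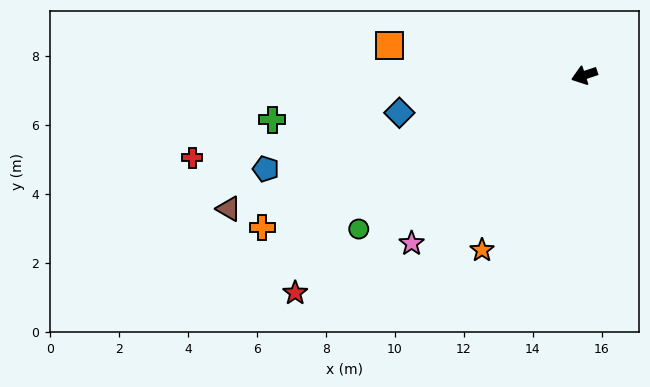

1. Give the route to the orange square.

turn right 27°, forward 5.7 m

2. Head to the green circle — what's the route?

turn left 16°, forward 7.9 m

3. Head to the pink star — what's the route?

turn left 26°, forward 7.0 m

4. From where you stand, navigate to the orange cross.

turn left 7°, forward 10.3 m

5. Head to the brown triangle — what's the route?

turn left 2°, forward 11.0 m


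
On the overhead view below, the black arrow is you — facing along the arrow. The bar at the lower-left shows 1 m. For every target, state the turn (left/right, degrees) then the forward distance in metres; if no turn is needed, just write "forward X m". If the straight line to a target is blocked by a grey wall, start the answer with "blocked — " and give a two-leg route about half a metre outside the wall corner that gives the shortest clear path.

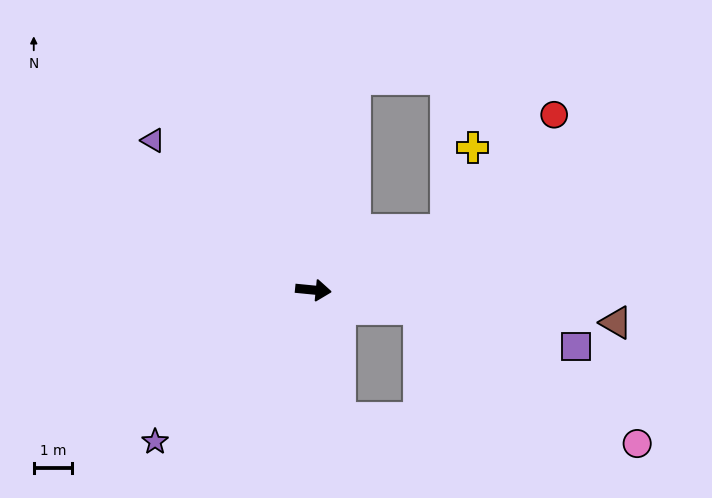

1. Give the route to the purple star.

turn right 131°, forward 5.8 m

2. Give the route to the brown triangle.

forward 8.0 m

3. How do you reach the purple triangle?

turn left 143°, forward 5.8 m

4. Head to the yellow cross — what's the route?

blocked — turn left 30°, forward 3.8 m, then turn left 48°, forward 2.3 m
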